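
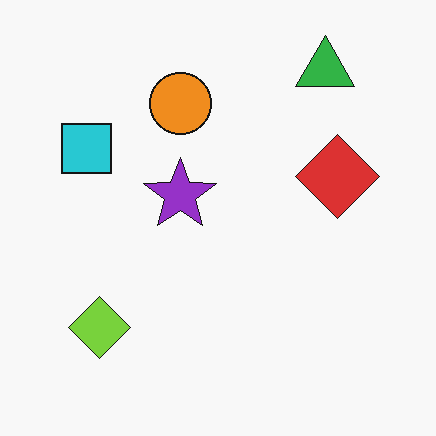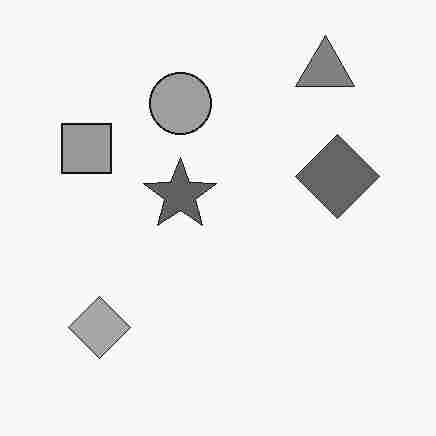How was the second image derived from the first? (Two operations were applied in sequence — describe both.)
The image was converted to grayscale, then degraded with heavy JPEG compression.

All color is removed — every shape is now a shade of grey. Blocky 8×8 compression artifacts appear around shape edges and the flat background shows ringing — characteristic JPEG degradation.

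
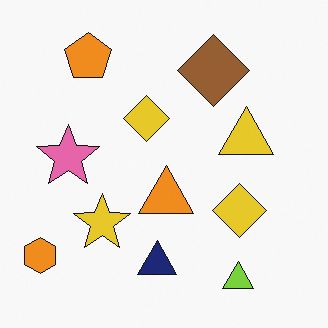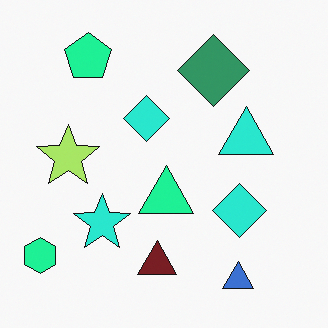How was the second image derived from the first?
The image was hue-shifted noticeably.

Every shape's color has rotated by the same amount around the hue wheel — a uniform hue shift.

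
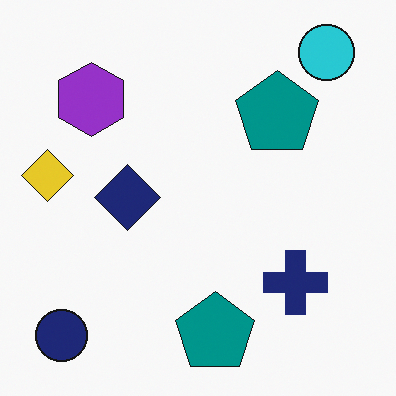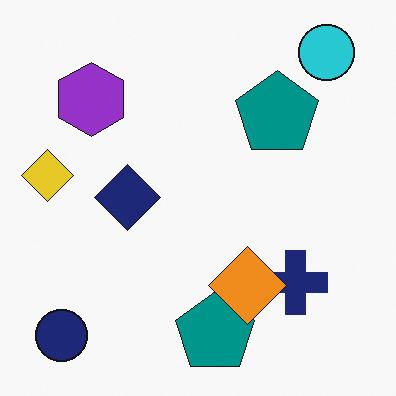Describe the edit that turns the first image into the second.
The second image is the first overlaid with an additional orange diamond.

An orange diamond appears in the second image that is absent from the first.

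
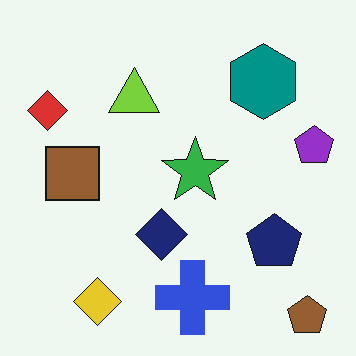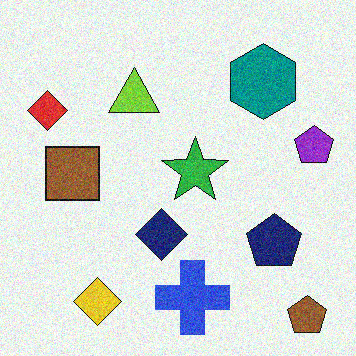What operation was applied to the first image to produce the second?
Degraded with moderate additive noise.

Random speckle covers the whole image, including the flat background.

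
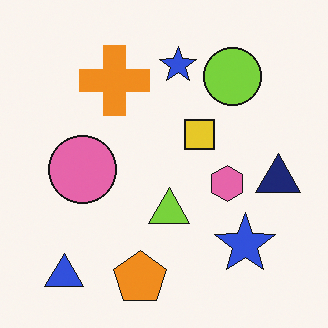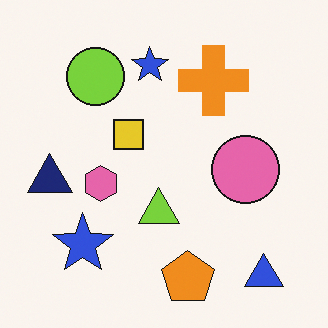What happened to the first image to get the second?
Flipped horizontally (left ↔ right).

The navy triangle is in the right of the first image and the left of the second — shapes on opposite sides of the vertical midline have swapped in a mirror flip.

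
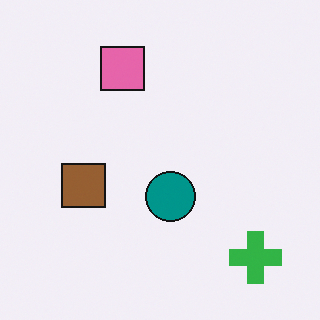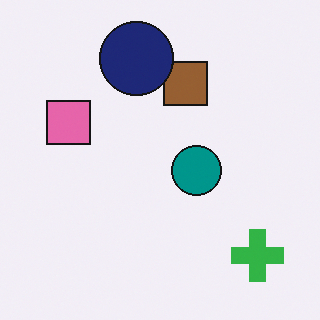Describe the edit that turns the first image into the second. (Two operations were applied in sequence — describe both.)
It was transposed (reflected across the top-left ↔ bottom-right diagonal), then overlaid with an additional navy circle.

Shapes have swapped their row and column positions — what was in the top-right is now in the bottom-left — a diagonal reflection. A navy circle appears in the second image that is absent from the first.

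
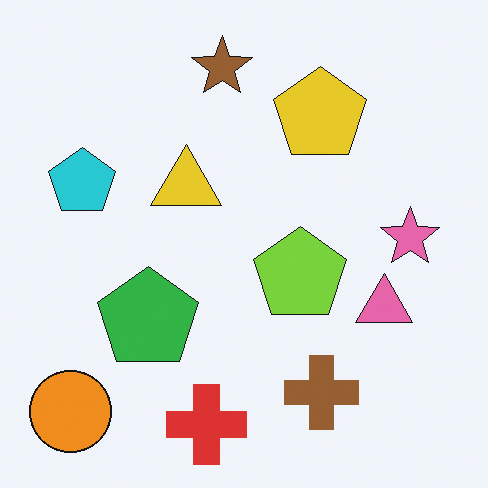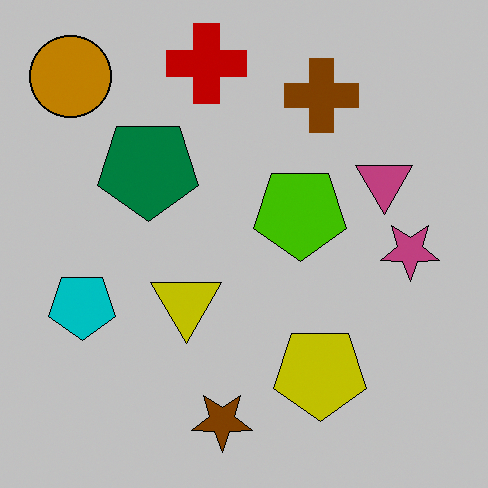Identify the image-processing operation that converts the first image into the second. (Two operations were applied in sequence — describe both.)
Flipped vertically (top ↔ bottom), then aggressively posterized.

The red cross is in the bottom of the first image and the top of the second — shapes on opposite sides of the horizontal midline have swapped in a mirror flip. Each flat color has snapped to a coarser quantized level — most visibly, the near-white background has dropped to a flat grey.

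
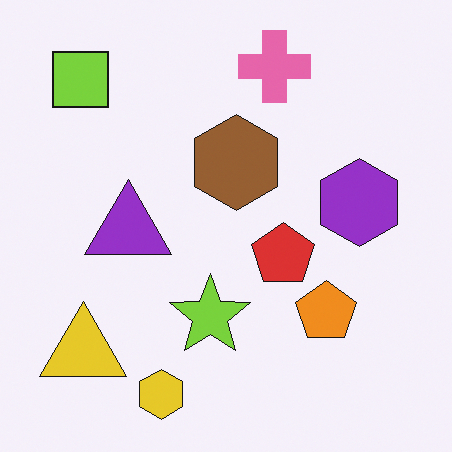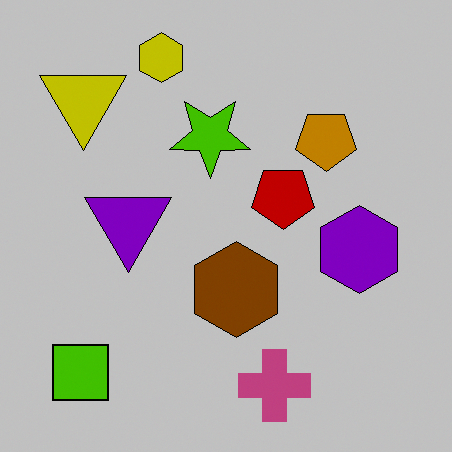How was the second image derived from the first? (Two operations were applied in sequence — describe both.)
It was flipped vertically (top ↔ bottom), then heavily posterized to just a handful of flat colors.

The yellow hexagon is in the bottom of the first image and the top of the second — shapes on opposite sides of the horizontal midline have swapped in a mirror flip. Each flat color has snapped to a coarser quantized level — most visibly, the near-white background has dropped to a flat grey.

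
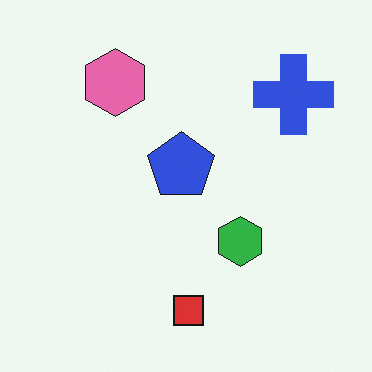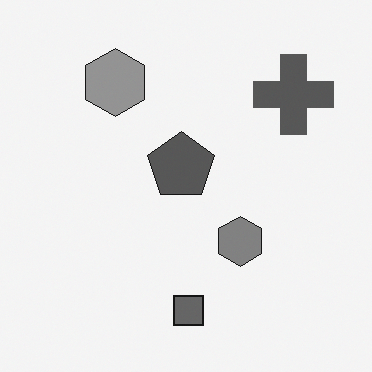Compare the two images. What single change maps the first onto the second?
The second image is the first converted to grayscale.

All color is removed — every shape is now a shade of grey.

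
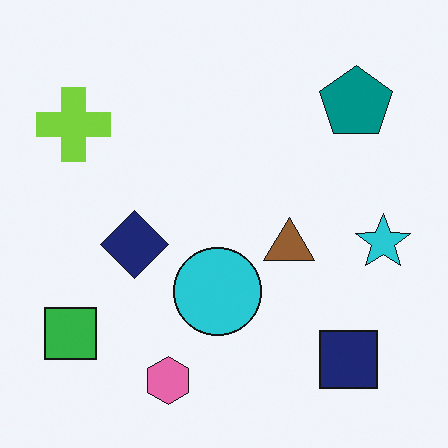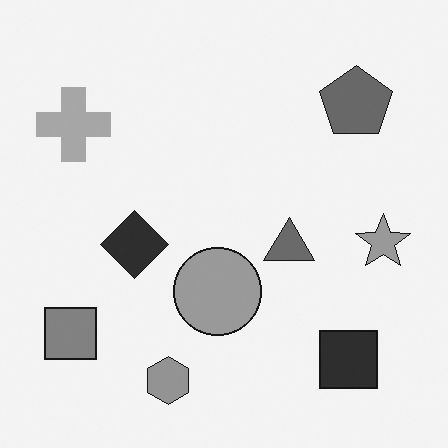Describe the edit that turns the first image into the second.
It was converted to grayscale.

All color is removed — every shape is now a shade of grey.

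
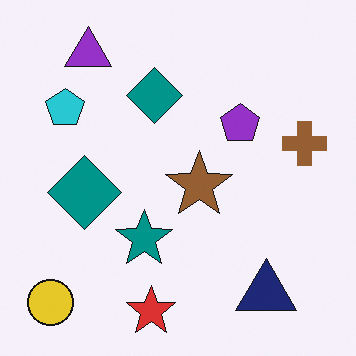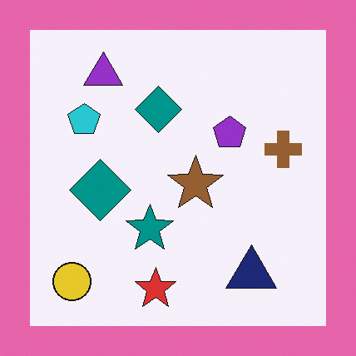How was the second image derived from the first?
The image was framed with a pink border.

A solid pink frame runs around the edge of the second image, with the content slightly shrunk inside it.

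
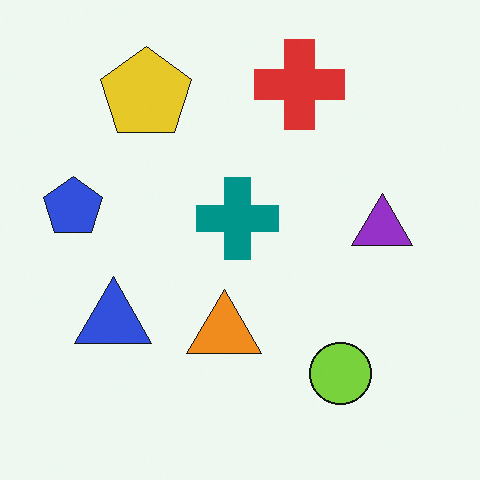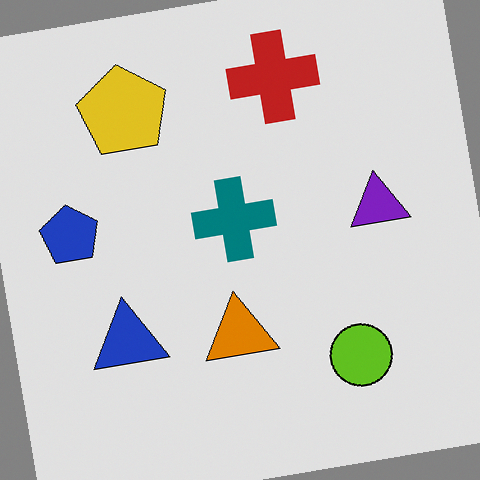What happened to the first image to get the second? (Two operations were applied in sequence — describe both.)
The image was moderately posterized, then rotated counter-clockwise by a few degrees.

Each flat color has snapped to a coarser quantized level — most visibly, the near-white background has dropped to a flat grey. Every shape is tilted by the same angle and the image corners show triangular fill wedges — a whole-image rotation by a non-right angle.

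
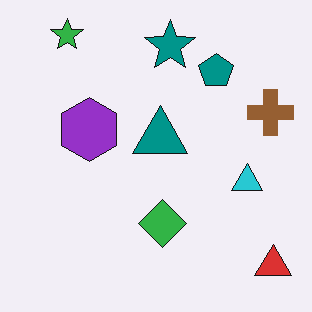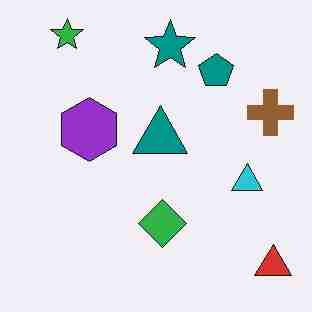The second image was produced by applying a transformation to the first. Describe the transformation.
The transformation is: degraded with heavy JPEG compression.

Blocky 8×8 compression artifacts appear around shape edges and the flat background shows ringing — characteristic JPEG degradation.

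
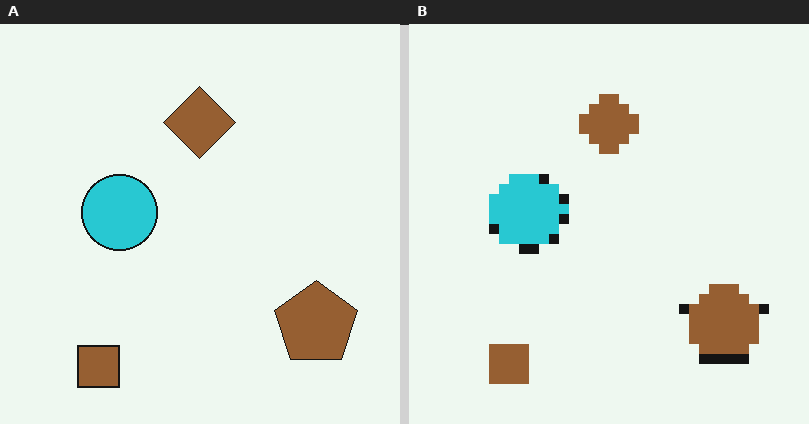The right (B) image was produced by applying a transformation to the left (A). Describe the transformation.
The right (B) image is the left (A) heavily pixelated into large blocks.

Shapes are reduced to large square blocks; fine edges and outlines are lost — a downscale-then-upscale (mosaic) effect.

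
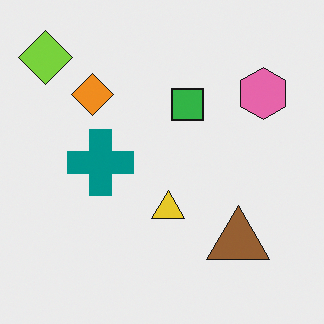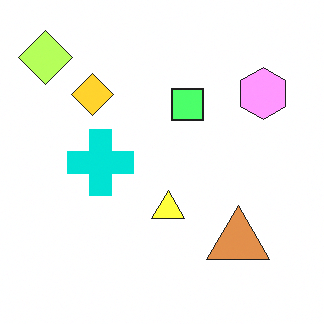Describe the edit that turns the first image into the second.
The image was brightened a lot.

Every pixel — background and shapes alike — is uniformly brightened.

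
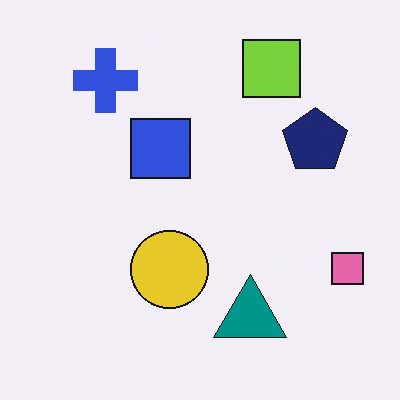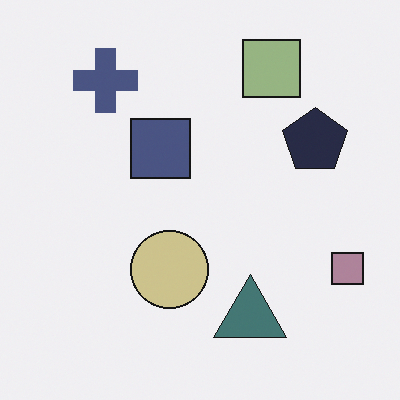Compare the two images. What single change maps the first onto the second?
It was heavily desaturated.

All colors are more muted and greyish — a global saturation change.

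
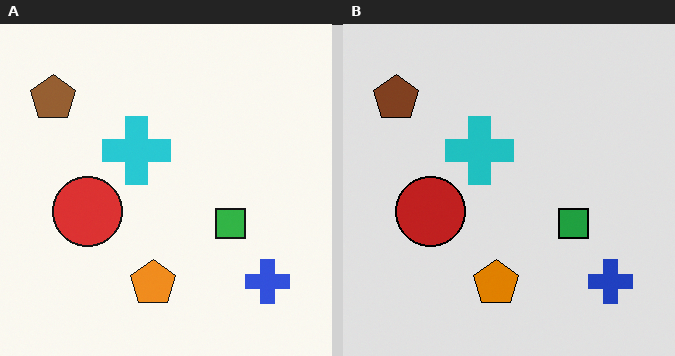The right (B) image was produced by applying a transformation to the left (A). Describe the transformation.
The image was posterized to a reduced palette.

Each flat color has snapped to a coarser quantized level — most visibly, the near-white background has dropped to a flat grey.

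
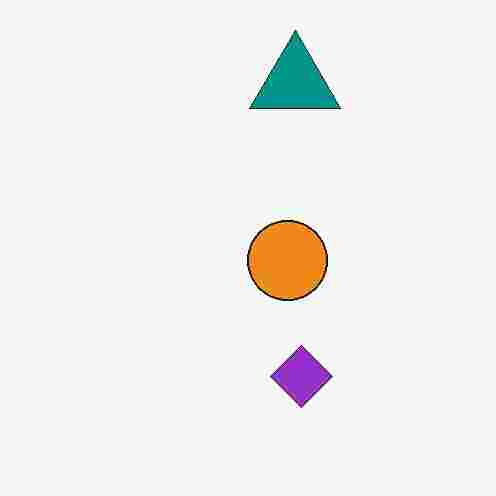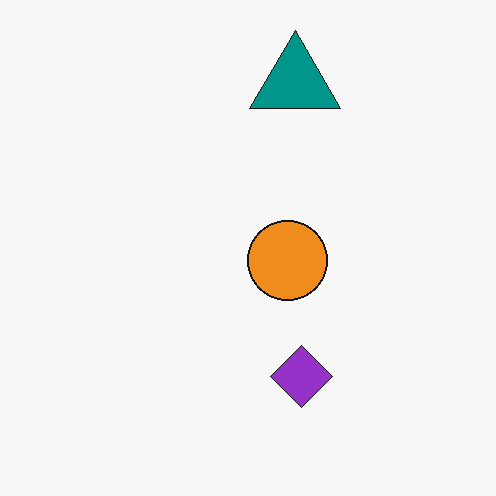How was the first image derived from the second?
The transformation is: heavily JPEG-compressed with obvious blocking artifacts.

Blocky 8×8 compression artifacts appear around shape edges and the flat background shows ringing — characteristic JPEG degradation.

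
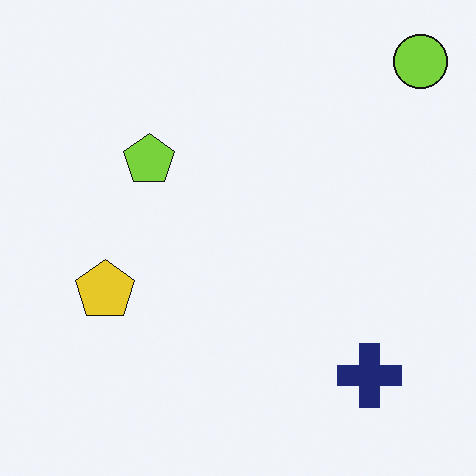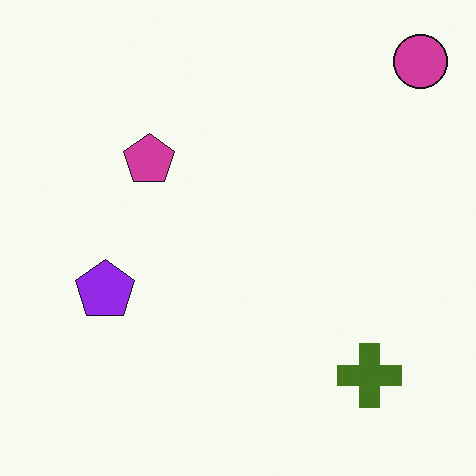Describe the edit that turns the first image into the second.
It was hue-shifted by a large amount.

Every shape's color has rotated by the same amount around the hue wheel — a uniform hue shift.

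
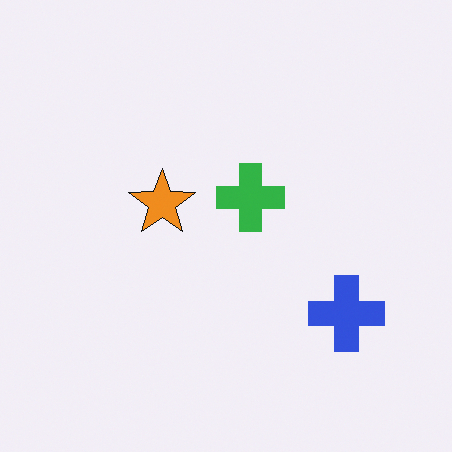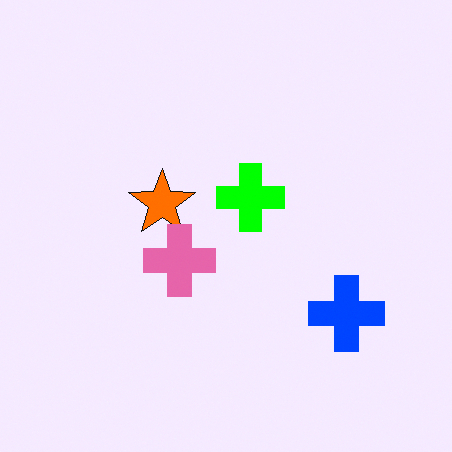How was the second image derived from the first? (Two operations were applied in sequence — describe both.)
The second image is the first made much more vivid (saturation change), then overlaid with an additional pink cross.

All colors are more vivid — a global saturation change. A pink cross appears in the second image that is absent from the first.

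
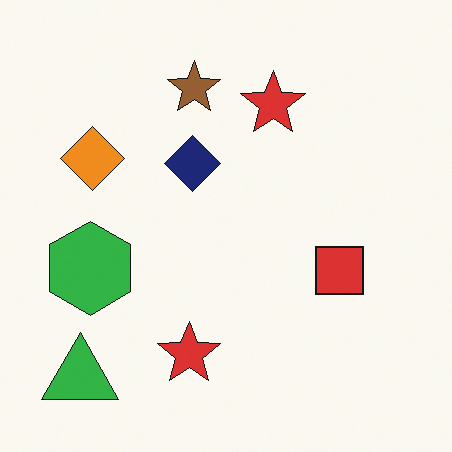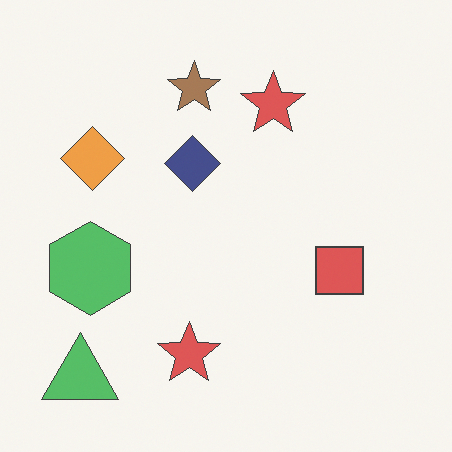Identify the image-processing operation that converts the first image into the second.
The image was given slightly reduced contrast.

Tones are pushed toward mid-grey across the whole image — a global contrast change.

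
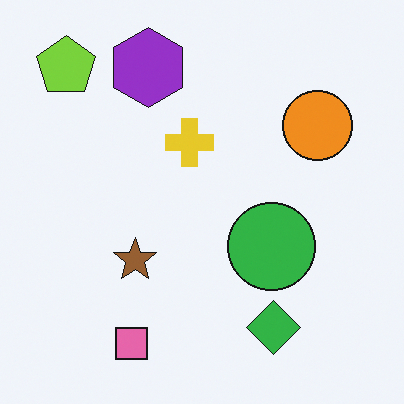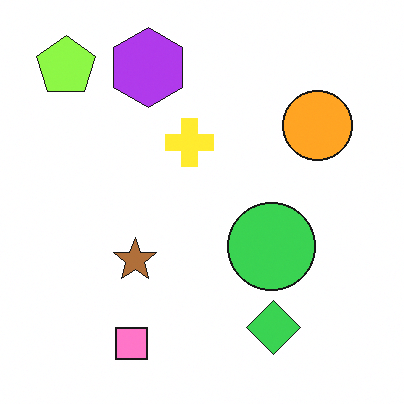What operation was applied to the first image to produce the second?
The transformation is: brightened a little.

Every pixel — background and shapes alike — is uniformly brightened.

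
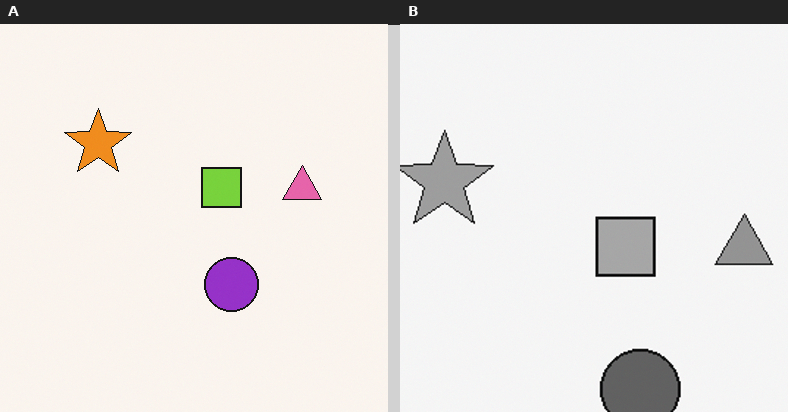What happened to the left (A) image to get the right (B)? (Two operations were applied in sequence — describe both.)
The right (B) image is the left (A) converted to grayscale, then cropped to a modestly smaller region and rescaled.

All color is removed — every shape is now a shade of grey. The visible shapes are larger and the field of view is narrower; shapes near the original edges may be partly or wholly outside the frame — a crop-and-rescale.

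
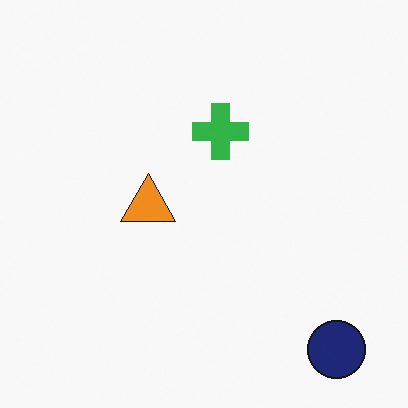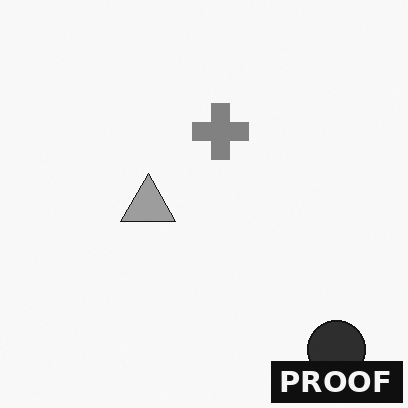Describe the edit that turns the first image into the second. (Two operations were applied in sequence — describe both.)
The image was converted to grayscale, then watermarked with the text "PROOF" in the lower-right corner.

All color is removed — every shape is now a shade of grey. A dark label reading "PROOF" appears in the lower-right corner.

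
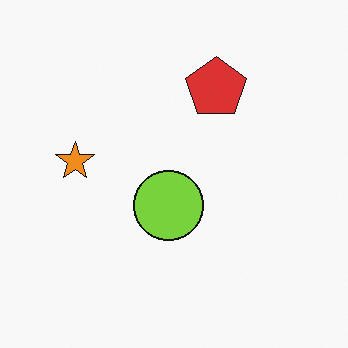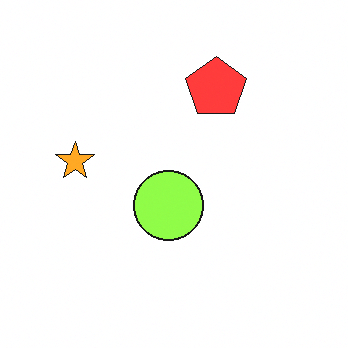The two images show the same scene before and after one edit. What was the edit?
The image was slightly brightened.

Every pixel — background and shapes alike — is uniformly brightened.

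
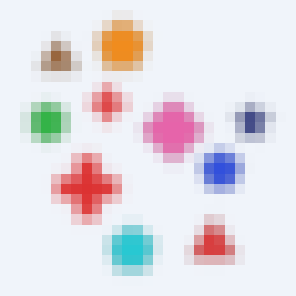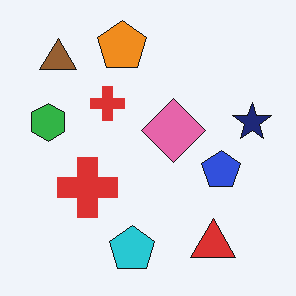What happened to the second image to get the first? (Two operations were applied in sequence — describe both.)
This is the original image strongly gaussian-blurred, then heavily pixelated into large blocks.

Shape edges and outlines are uniformly softened across the whole image. Shapes are reduced to large square blocks; fine edges and outlines are lost — a downscale-then-upscale (mosaic) effect.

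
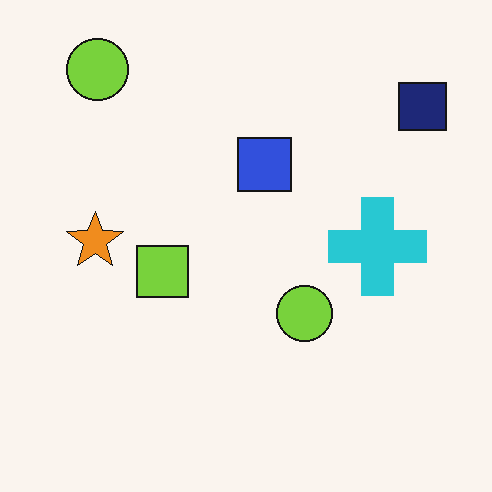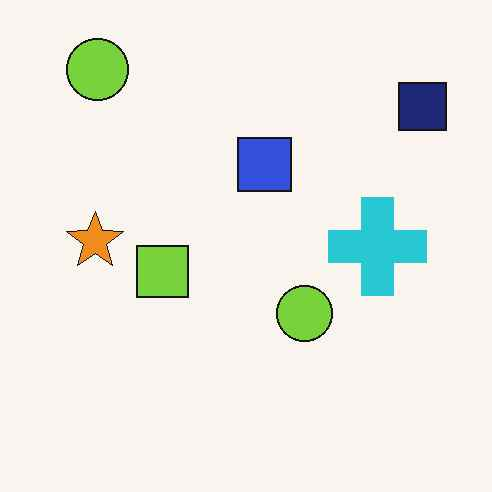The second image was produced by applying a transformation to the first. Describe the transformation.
It was given moderate JPEG compression.

Blocky 8×8 compression artifacts appear around shape edges and the flat background shows ringing — characteristic JPEG degradation.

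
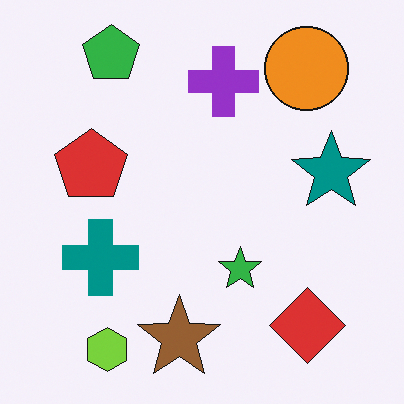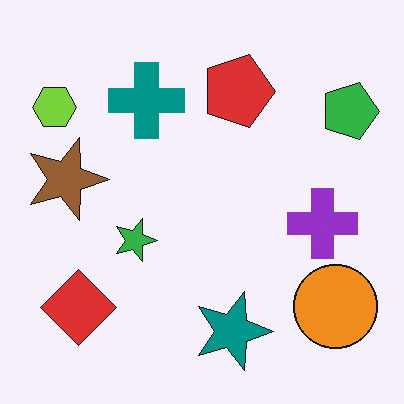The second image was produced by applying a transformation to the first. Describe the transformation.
Rotated 90° clockwise.

The lime hexagon sits in the bottom-left of the first image and the top-left of the second — consistent with a whole-image 90° clockwise rotation.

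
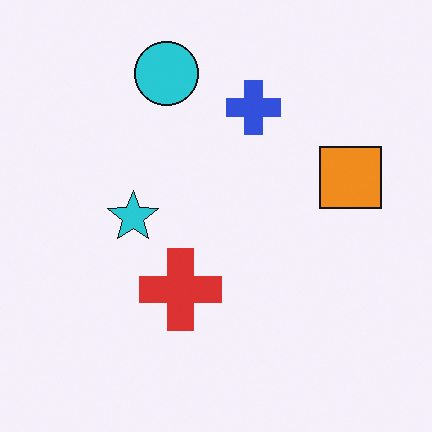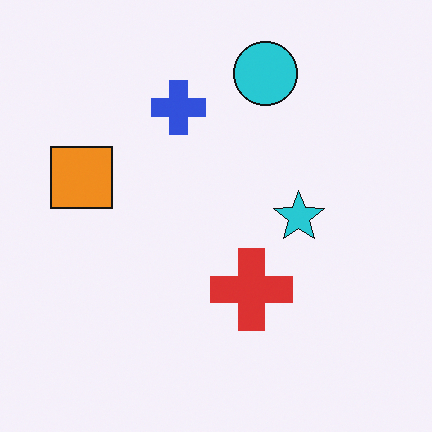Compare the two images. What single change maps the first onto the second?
It was flipped horizontally (left ↔ right).

The orange square is in the right of the first image and the left of the second — shapes on opposite sides of the vertical midline have swapped in a mirror flip.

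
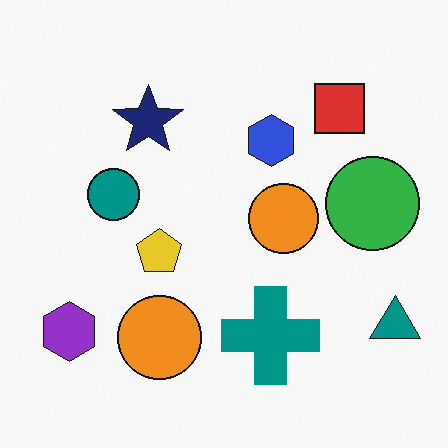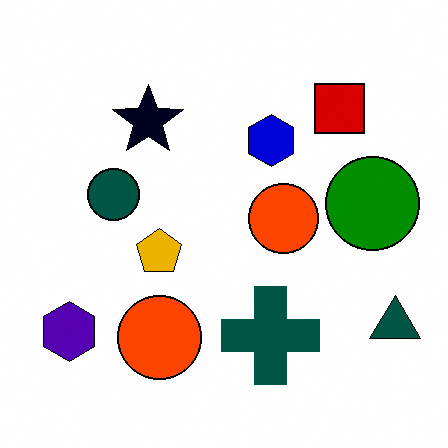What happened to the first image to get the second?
This is the original image given much higher contrast.

Tones are pushed away from mid-grey across the whole image — a global contrast change.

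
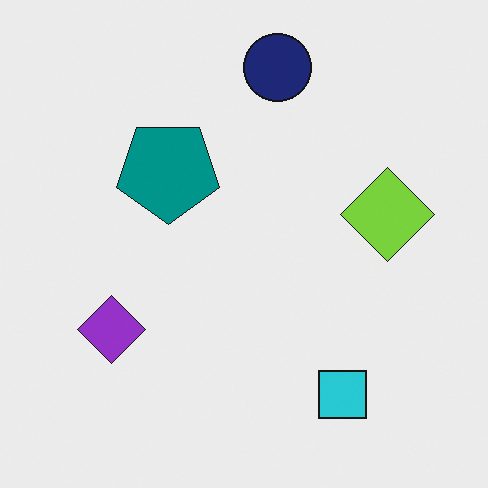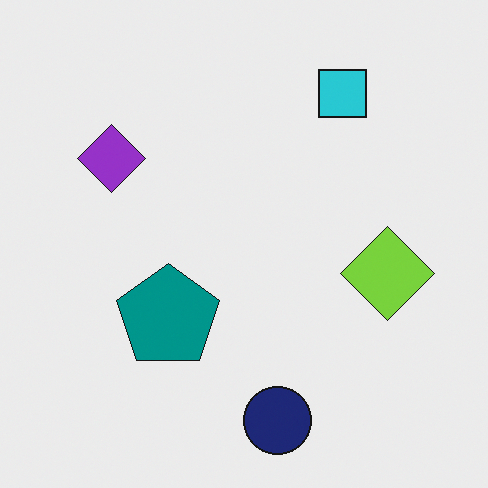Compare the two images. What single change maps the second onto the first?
Flipped vertically (top ↔ bottom).

The navy circle is in the bottom of the second image and the top of the first — shapes on opposite sides of the horizontal midline have swapped in a mirror flip.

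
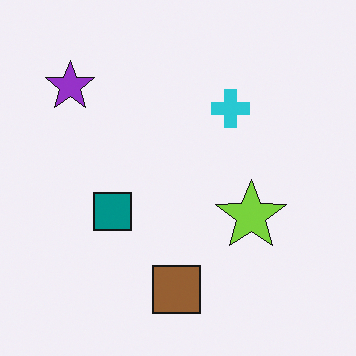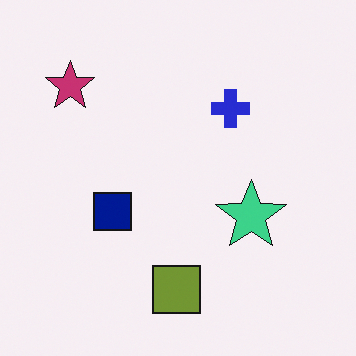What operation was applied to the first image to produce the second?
Hue-shifted by a small amount.

Every shape's color has rotated by the same amount around the hue wheel — a uniform hue shift.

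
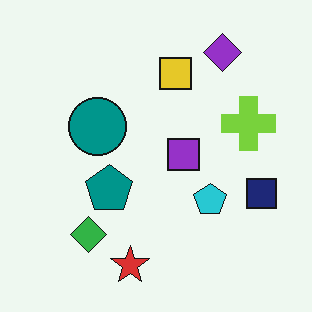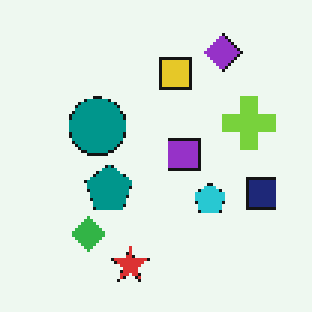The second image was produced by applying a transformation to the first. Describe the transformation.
The second image is the first lightly pixelated (a mild mosaic effect).

Shapes are reduced to large square blocks; fine edges and outlines are lost — a downscale-then-upscale (mosaic) effect.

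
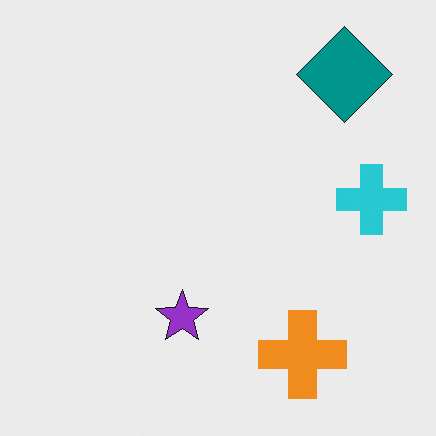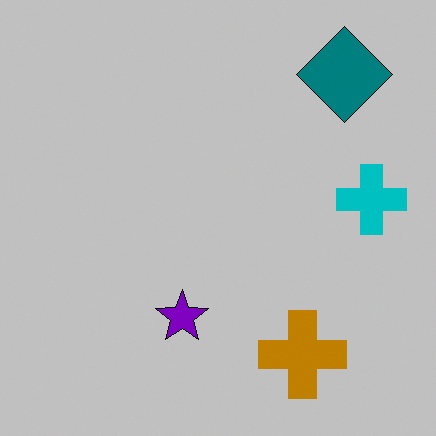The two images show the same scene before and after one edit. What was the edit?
It was aggressively posterized.

Each flat color has snapped to a coarser quantized level — most visibly, the near-white background has dropped to a flat grey.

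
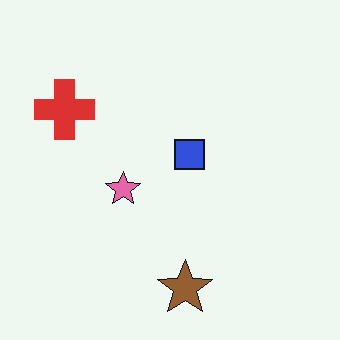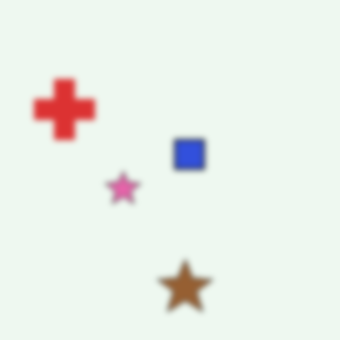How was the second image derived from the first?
The second image is the first moderately blurred.

Shape edges and outlines are uniformly softened across the whole image.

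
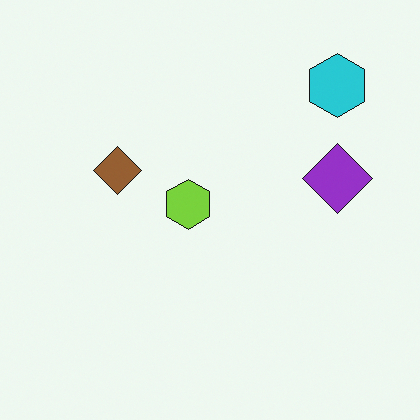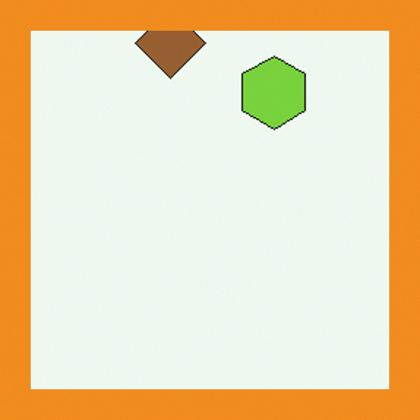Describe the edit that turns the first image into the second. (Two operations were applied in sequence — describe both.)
Cropped tightly and scaled back up, then framed with a orange border.

The visible shapes are larger and the field of view is narrower; shapes near the original edges may be partly or wholly outside the frame — a crop-and-rescale. A solid orange frame runs around the edge of the second image, with the content slightly shrunk inside it.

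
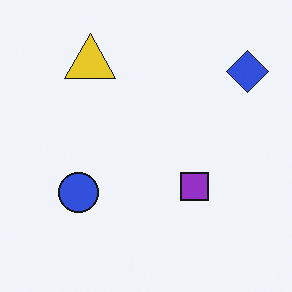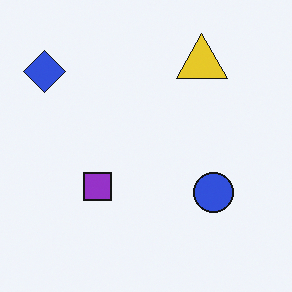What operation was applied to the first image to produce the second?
The image was flipped horizontally (left ↔ right).

The blue diamond is in the top-right of the first image and the top-left of the second — shapes on opposite sides of the vertical midline have swapped in a mirror flip.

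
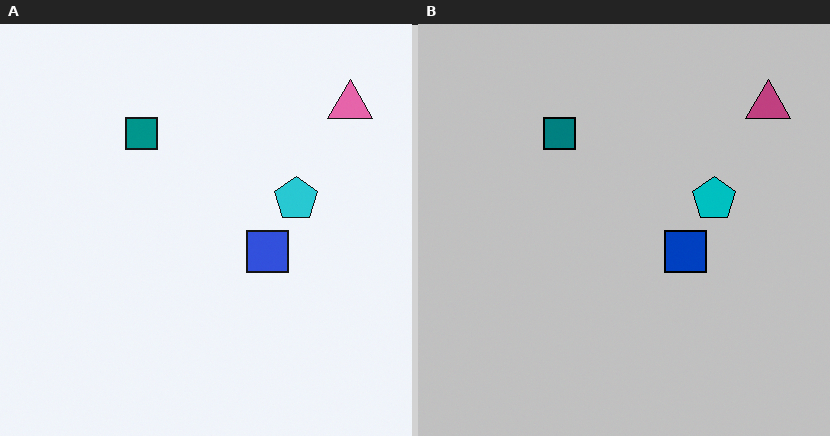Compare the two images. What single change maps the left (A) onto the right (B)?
It was heavily posterized to just a handful of flat colors.

Each flat color has snapped to a coarser quantized level — most visibly, the near-white background has dropped to a flat grey.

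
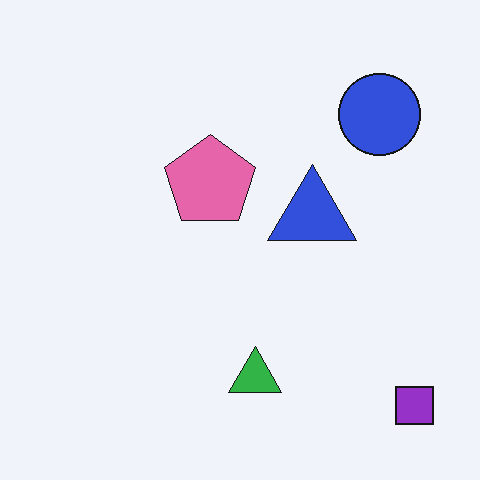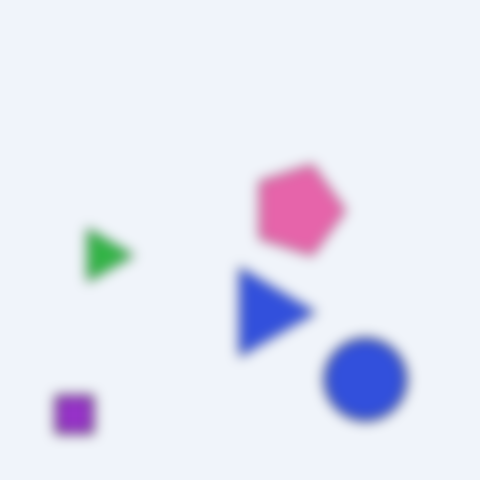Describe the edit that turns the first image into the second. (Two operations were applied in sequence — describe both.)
Heavily blurred, then rotated 90° clockwise.

Shape edges and outlines are uniformly softened across the whole image. The purple square sits in the bottom-right of the first image and the bottom-left of the second — consistent with a whole-image 90° clockwise rotation.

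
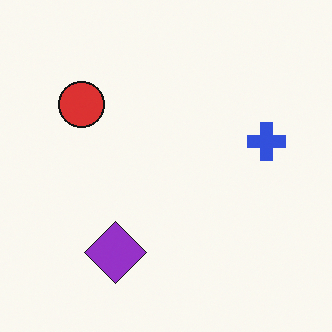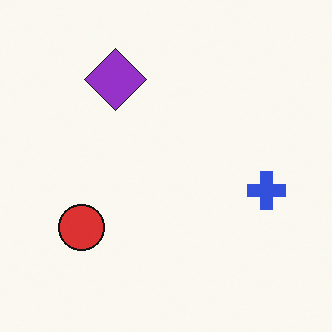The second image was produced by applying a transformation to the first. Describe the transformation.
This is the original image flipped vertically (top ↔ bottom).

The purple diamond is in the bottom of the first image and the top of the second — shapes on opposite sides of the horizontal midline have swapped in a mirror flip.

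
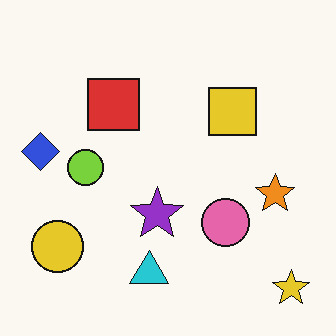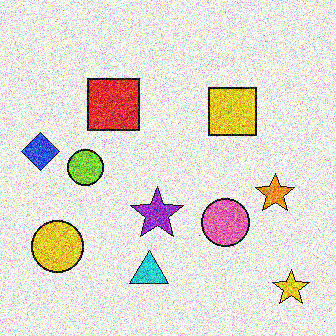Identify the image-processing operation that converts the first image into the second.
The image was degraded with strong gaussian noise.

Random speckle covers the whole image, including the flat background.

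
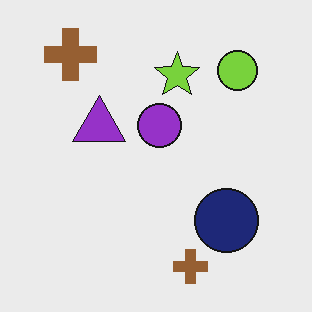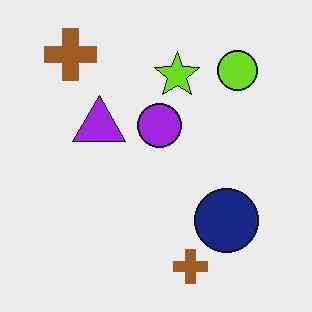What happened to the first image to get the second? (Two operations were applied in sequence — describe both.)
The transformation is: given moderate JPEG compression, then slightly oversaturated.

Blocky 8×8 compression artifacts appear around shape edges and the flat background shows ringing — characteristic JPEG degradation. All colors are more vivid — a global saturation change.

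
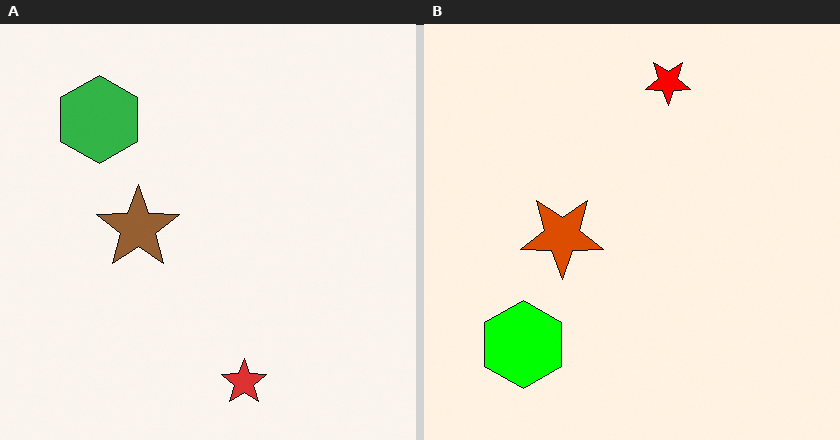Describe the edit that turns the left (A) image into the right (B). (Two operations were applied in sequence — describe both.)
It was flipped vertically (top ↔ bottom), then made much more vivid (saturation change).

The red star is in the bottom of the left (A) image and the top of the right (B) — shapes on opposite sides of the horizontal midline have swapped in a mirror flip. All colors are more vivid — a global saturation change.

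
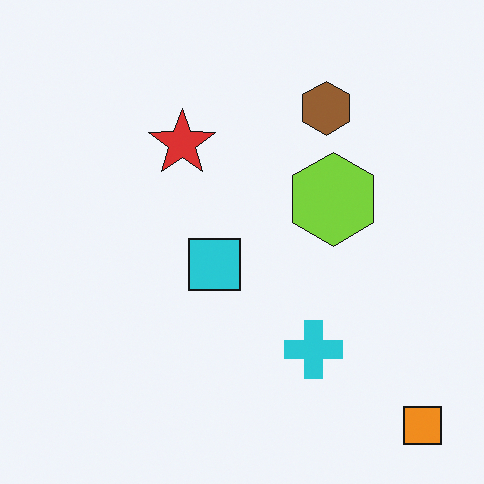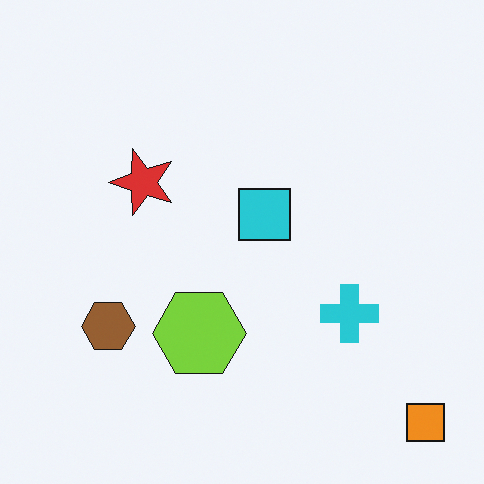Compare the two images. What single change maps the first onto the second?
It was transposed (reflected across the top-left ↔ bottom-right diagonal).

Shapes have swapped their row and column positions — what was in the top-right is now in the bottom-left — a diagonal reflection.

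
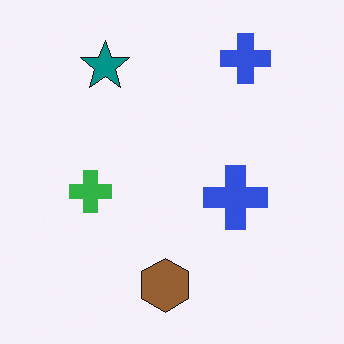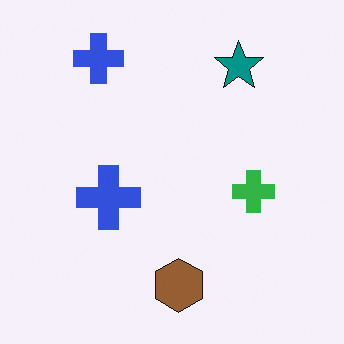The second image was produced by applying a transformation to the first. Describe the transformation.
Flipped horizontally (left ↔ right).

The green cross is in the left of the first image and the right of the second — shapes on opposite sides of the vertical midline have swapped in a mirror flip.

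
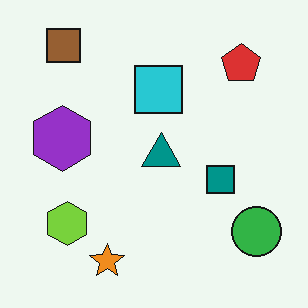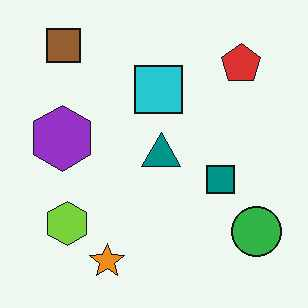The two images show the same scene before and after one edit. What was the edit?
The second image is the first given moderate JPEG compression.

Blocky 8×8 compression artifacts appear around shape edges and the flat background shows ringing — characteristic JPEG degradation.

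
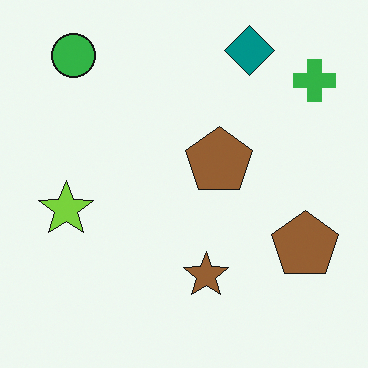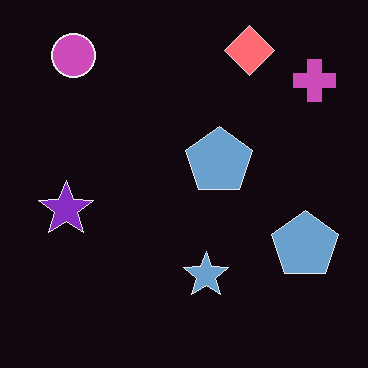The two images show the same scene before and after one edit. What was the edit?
It was color-inverted (negative).

The light background has become dark and every shape's color is its complement — a photographic negative.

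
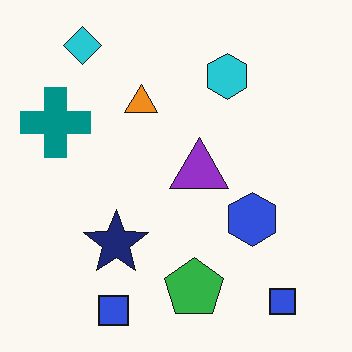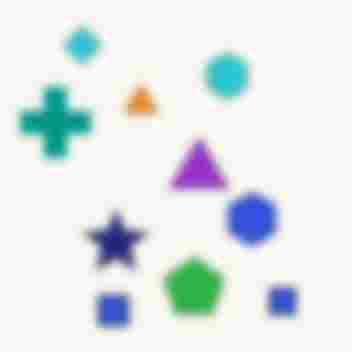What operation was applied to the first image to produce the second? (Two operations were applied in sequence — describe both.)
This is the original image noticeably gaussian-blurred, then degraded with heavy JPEG compression.

Shape edges and outlines are uniformly softened across the whole image. Blocky 8×8 compression artifacts appear around shape edges and the flat background shows ringing — characteristic JPEG degradation.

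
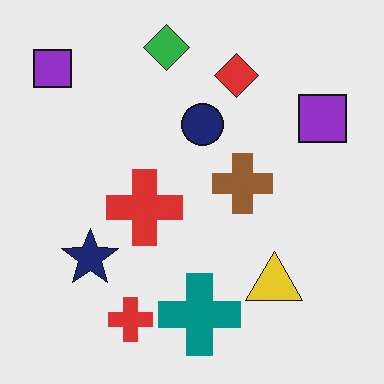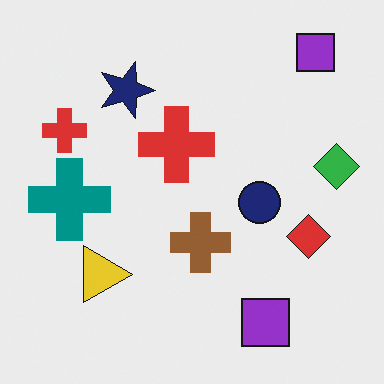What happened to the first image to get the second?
Rotated 90° clockwise.

The green diamond sits in the top of the first image and the right of the second — consistent with a whole-image 90° clockwise rotation.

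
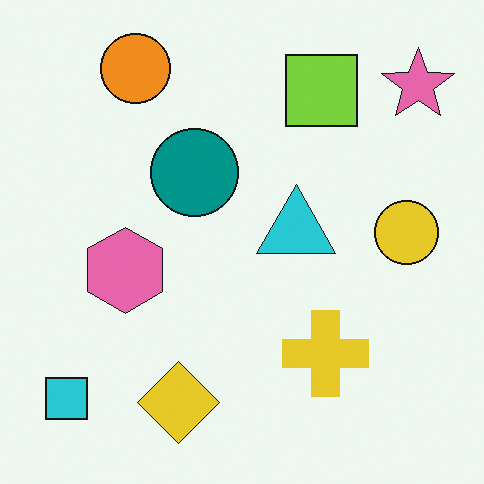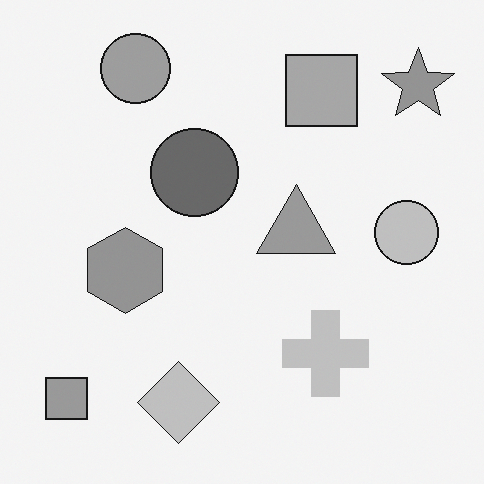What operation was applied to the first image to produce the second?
The image was converted to grayscale.

All color is removed — every shape is now a shade of grey.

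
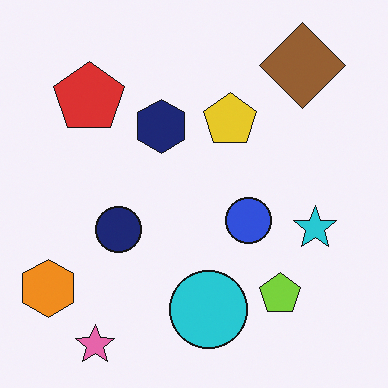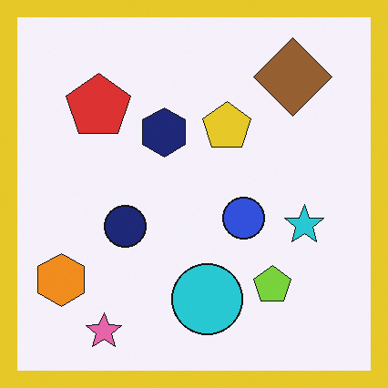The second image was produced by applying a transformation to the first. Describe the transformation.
It was framed with a yellow border.

A solid yellow frame runs around the edge of the second image, with the content slightly shrunk inside it.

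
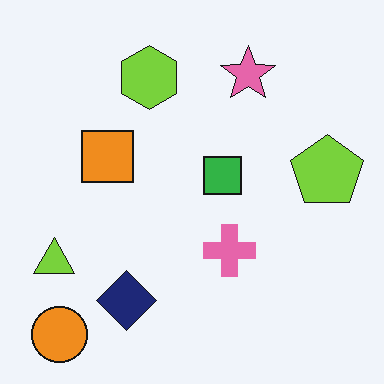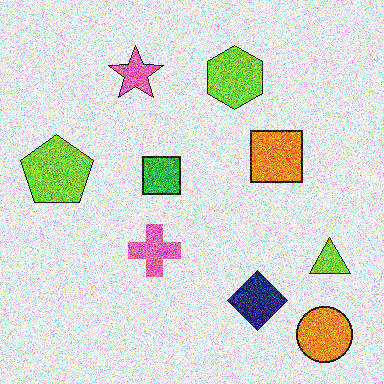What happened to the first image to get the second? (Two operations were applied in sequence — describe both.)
The second image is the first degraded with a thick layer of grain, then flipped horizontally (left ↔ right).

Random speckle covers the whole image, including the flat background. The lime triangle is in the bottom-left of the first image and the bottom-right of the second — shapes on opposite sides of the vertical midline have swapped in a mirror flip.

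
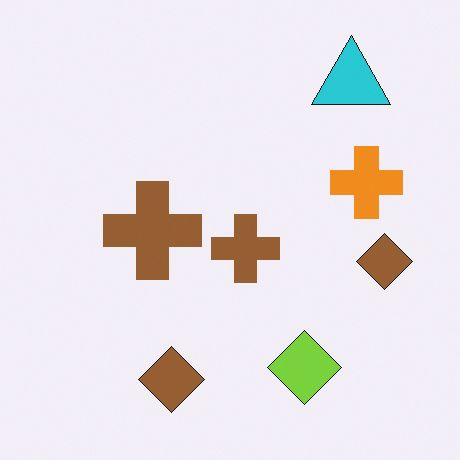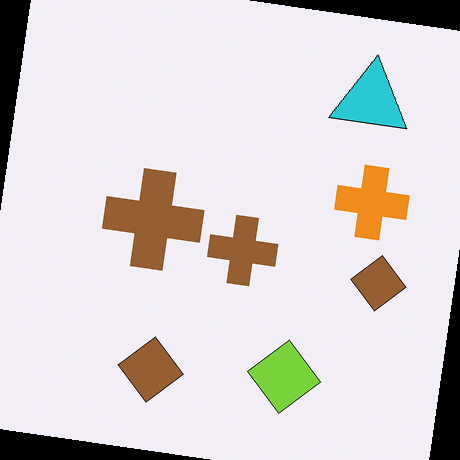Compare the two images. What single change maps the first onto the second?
It was rotated clockwise by a small amount.

Every shape is tilted by the same angle and the image corners show triangular fill wedges — a whole-image rotation by a non-right angle.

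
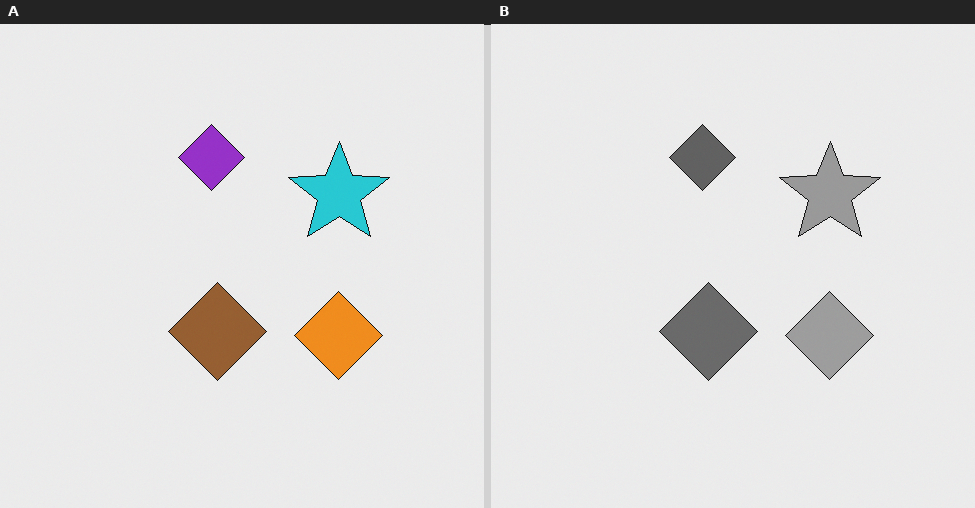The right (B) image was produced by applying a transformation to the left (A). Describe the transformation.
This is the original image converted to grayscale.

All color is removed — every shape is now a shade of grey.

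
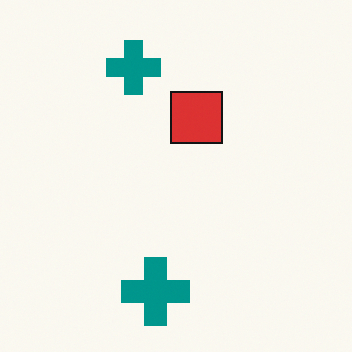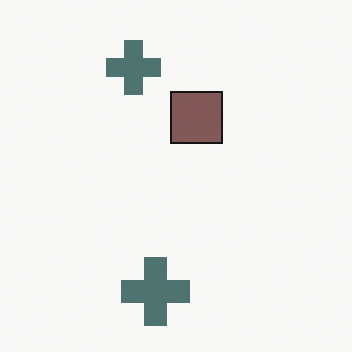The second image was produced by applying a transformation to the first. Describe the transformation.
The second image is the first heavily desaturated.

All colors are more muted and greyish — a global saturation change.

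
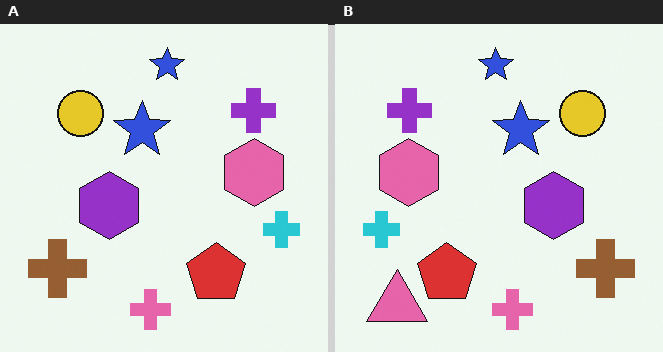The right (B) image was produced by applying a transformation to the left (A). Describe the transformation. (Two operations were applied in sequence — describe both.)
It was flipped horizontally (left ↔ right), then overlaid with an additional pink triangle.

The cyan cross is in the right of the left (A) image and the left of the right (B) — shapes on opposite sides of the vertical midline have swapped in a mirror flip. A pink triangle appears in the right (B) image that is absent from the left (A).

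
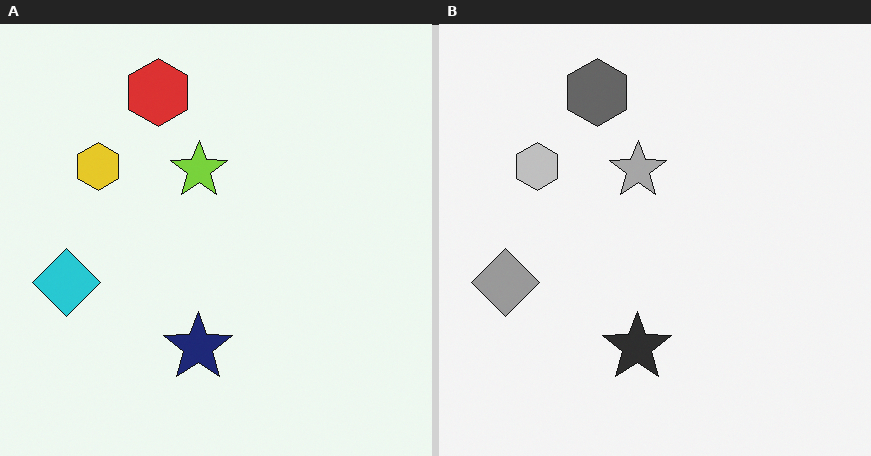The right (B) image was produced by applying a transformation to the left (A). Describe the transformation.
The image was converted to grayscale.

All color is removed — every shape is now a shade of grey.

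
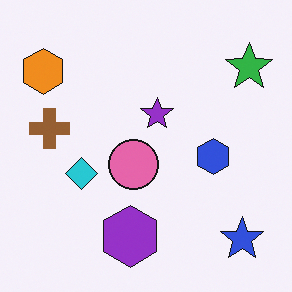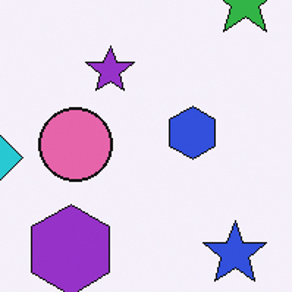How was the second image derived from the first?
The second image is the first cropped to a modestly smaller region and rescaled.

The visible shapes are larger and the field of view is narrower; shapes near the original edges may be partly or wholly outside the frame — a crop-and-rescale.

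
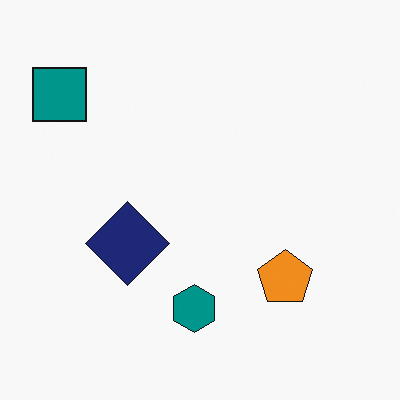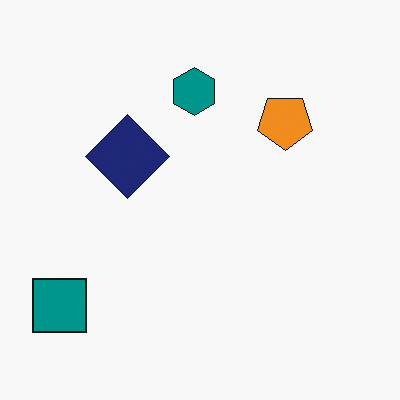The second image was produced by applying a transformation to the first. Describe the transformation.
The second image is the first flipped vertically (top ↔ bottom).

The teal hexagon is in the bottom of the first image and the top of the second — shapes on opposite sides of the horizontal midline have swapped in a mirror flip.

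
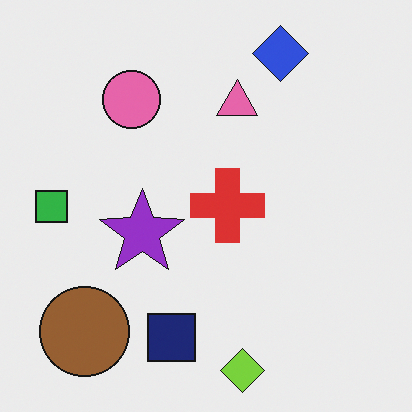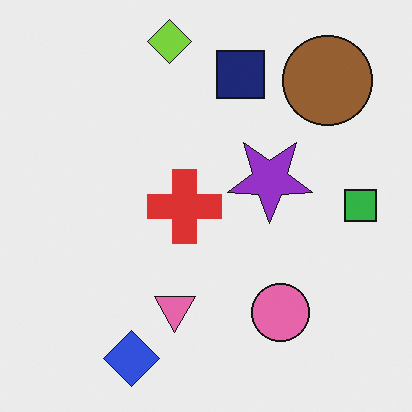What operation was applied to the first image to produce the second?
It was rotated 180°.

The brown circle sits in the bottom-left of the first image and the top-right of the second — consistent with a whole-image 180° rotation.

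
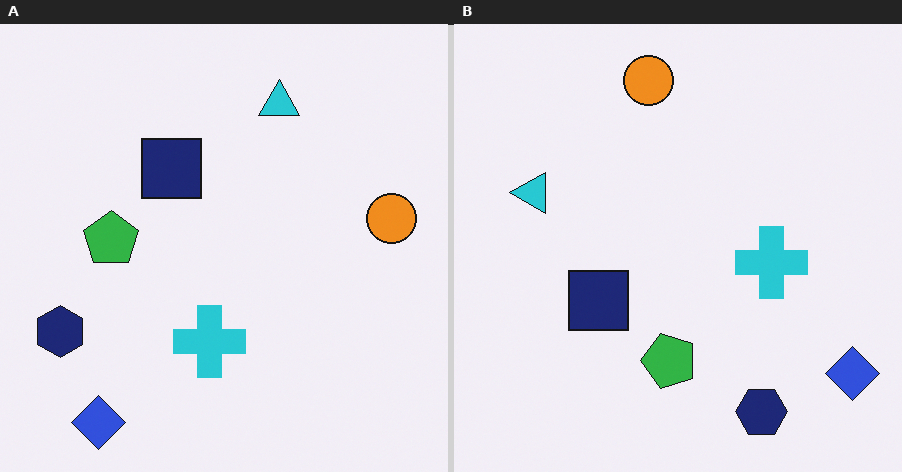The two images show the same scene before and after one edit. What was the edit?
This is the original image rotated 90° counter-clockwise.

The blue diamond sits in the bottom-left of the left (A) image and the bottom-right of the right (B) — consistent with a whole-image 90° counter-clockwise rotation.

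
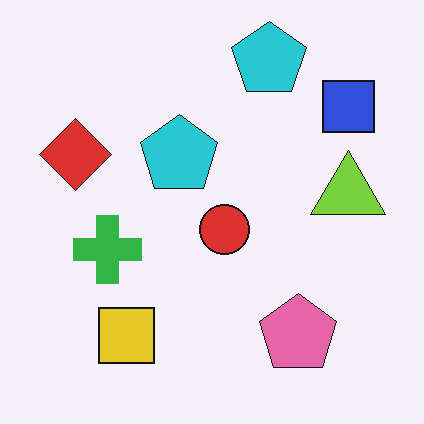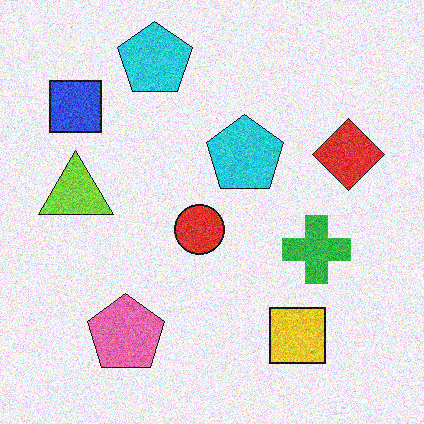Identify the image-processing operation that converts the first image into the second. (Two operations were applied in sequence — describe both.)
It was degraded with moderate additive noise, then flipped horizontally (left ↔ right).

Random speckle covers the whole image, including the flat background. The red diamond is in the left of the first image and the right of the second — shapes on opposite sides of the vertical midline have swapped in a mirror flip.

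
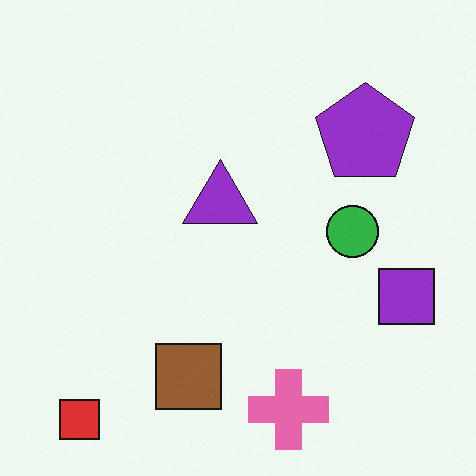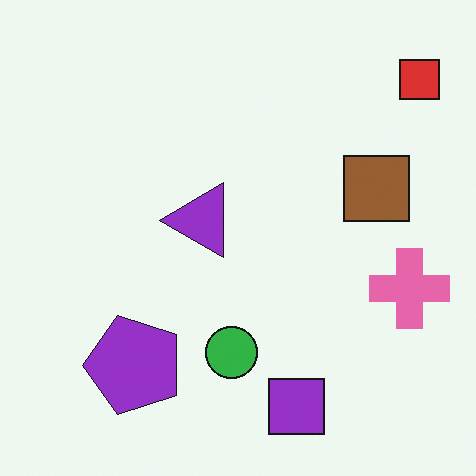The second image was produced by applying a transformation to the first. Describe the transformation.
Transposed (reflected across the top-left ↔ bottom-right diagonal).

Shapes have swapped their row and column positions — what was in the top-right is now in the bottom-left — a diagonal reflection.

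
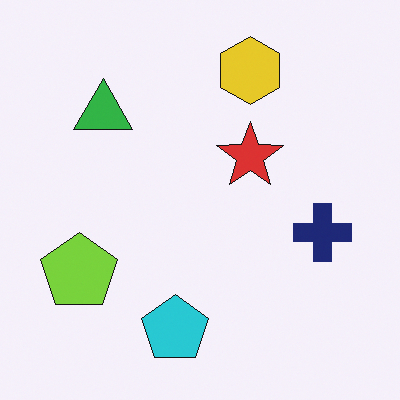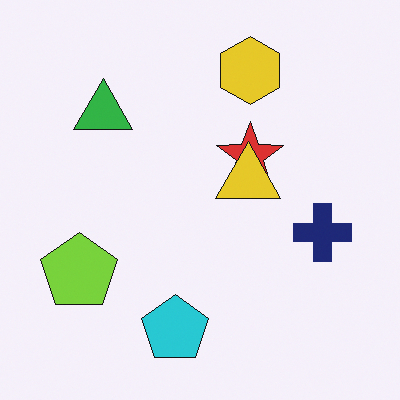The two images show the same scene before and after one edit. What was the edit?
The transformation is: overlaid with an additional yellow triangle.

A yellow triangle appears in the second image that is absent from the first.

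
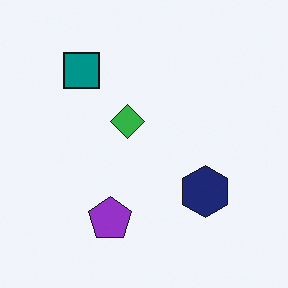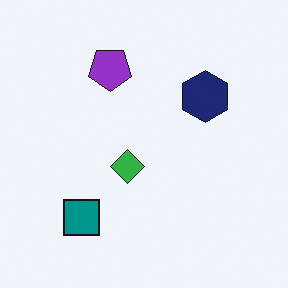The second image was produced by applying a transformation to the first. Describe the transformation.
This is the original image flipped vertically (top ↔ bottom).

The purple pentagon is in the bottom of the first image and the top of the second — shapes on opposite sides of the horizontal midline have swapped in a mirror flip.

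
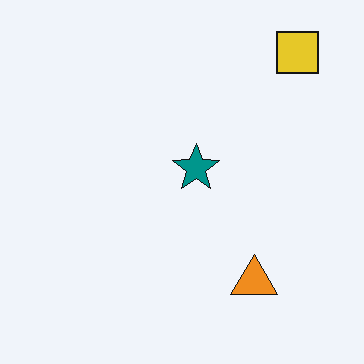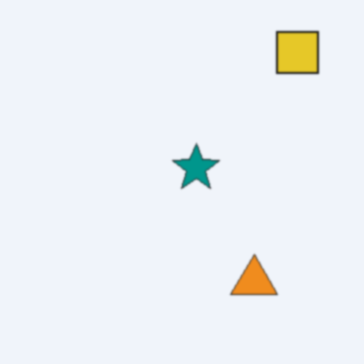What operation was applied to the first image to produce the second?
It was given a subtle gaussian blur.

Shape edges and outlines are uniformly softened across the whole image.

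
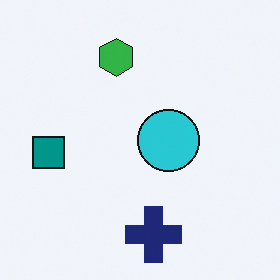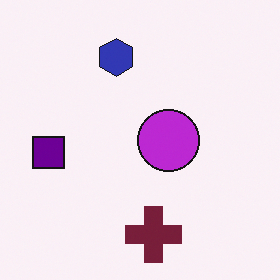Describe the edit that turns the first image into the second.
It was hue-shifted noticeably.

Every shape's color has rotated by the same amount around the hue wheel — a uniform hue shift.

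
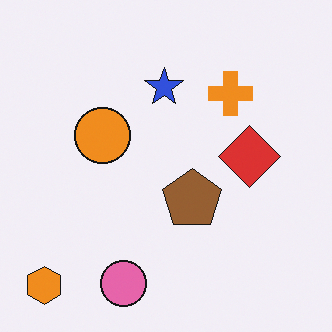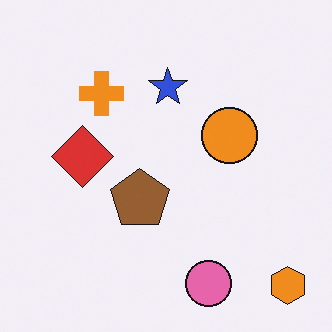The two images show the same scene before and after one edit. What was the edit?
It was flipped horizontally (left ↔ right).

The orange hexagon is in the bottom-left of the first image and the bottom-right of the second — shapes on opposite sides of the vertical midline have swapped in a mirror flip.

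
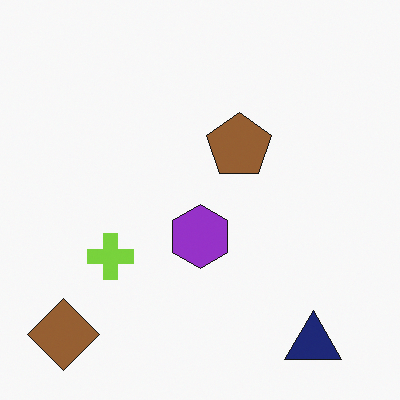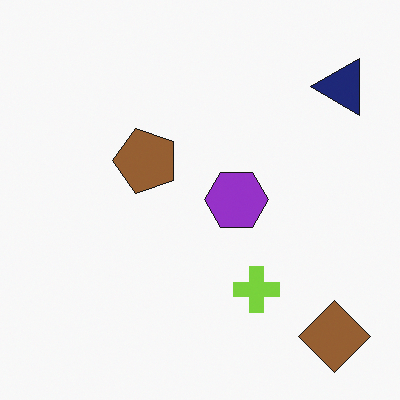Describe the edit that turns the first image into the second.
Rotated 90° counter-clockwise.

The brown diamond sits in the bottom-left of the first image and the bottom-right of the second — consistent with a whole-image 90° counter-clockwise rotation.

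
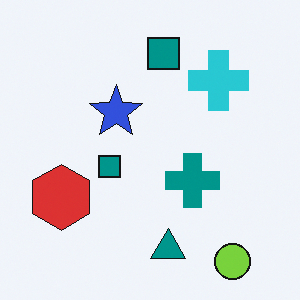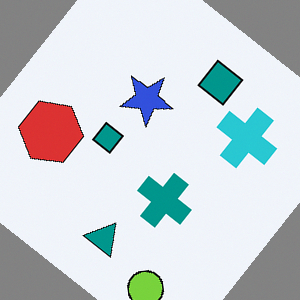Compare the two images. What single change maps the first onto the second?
This is the original image rotated clockwise by a large amount — several tens of degrees.

Every shape is tilted by the same angle and the image corners show triangular fill wedges — a whole-image rotation by a non-right angle.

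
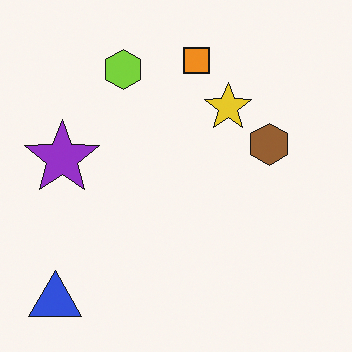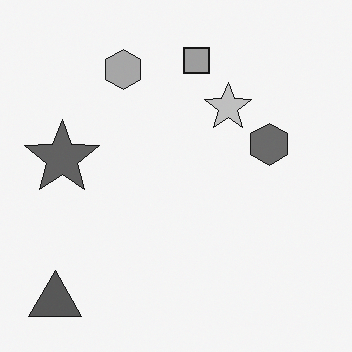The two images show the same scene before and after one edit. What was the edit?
The transformation is: converted to grayscale.

All color is removed — every shape is now a shade of grey.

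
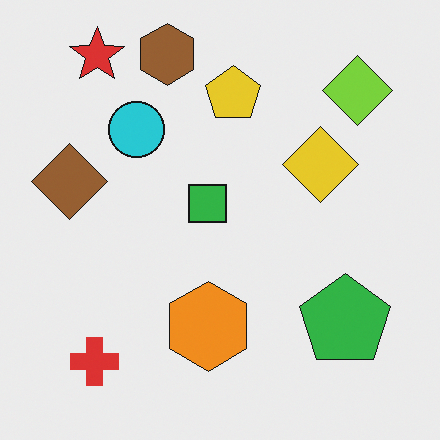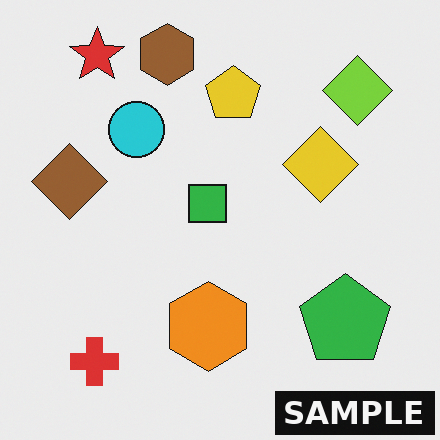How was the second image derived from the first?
It was watermarked with the text "SAMPLE" in the lower-right corner.

A dark label reading "SAMPLE" appears in the lower-right corner.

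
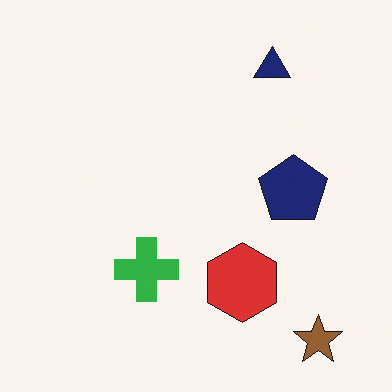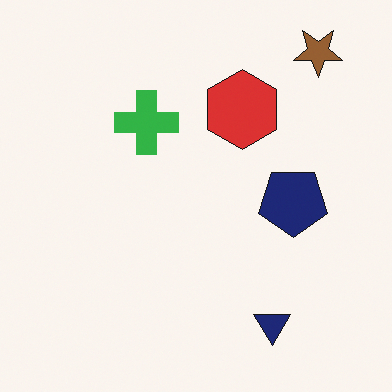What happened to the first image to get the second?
It was flipped vertically (top ↔ bottom).

The brown star is in the bottom-right of the first image and the top-right of the second — shapes on opposite sides of the horizontal midline have swapped in a mirror flip.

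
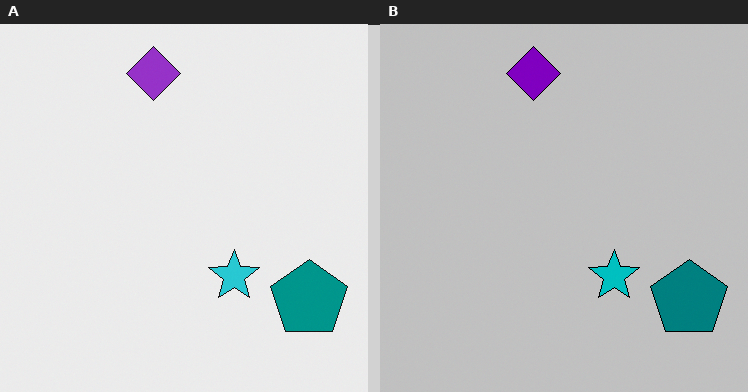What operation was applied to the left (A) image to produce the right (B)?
Heavily posterized to just a handful of flat colors.

Each flat color has snapped to a coarser quantized level — most visibly, the near-white background has dropped to a flat grey.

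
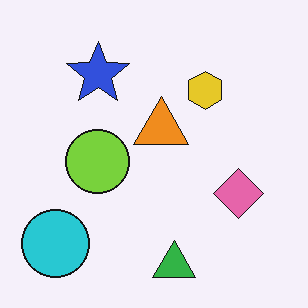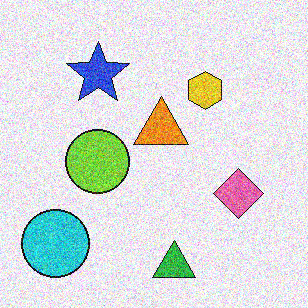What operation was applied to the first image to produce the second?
The transformation is: degraded with strong gaussian noise.

Random speckle covers the whole image, including the flat background.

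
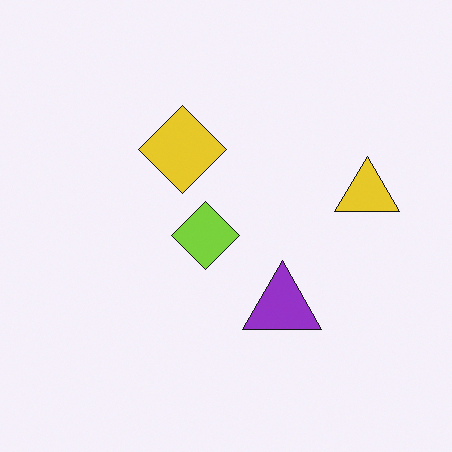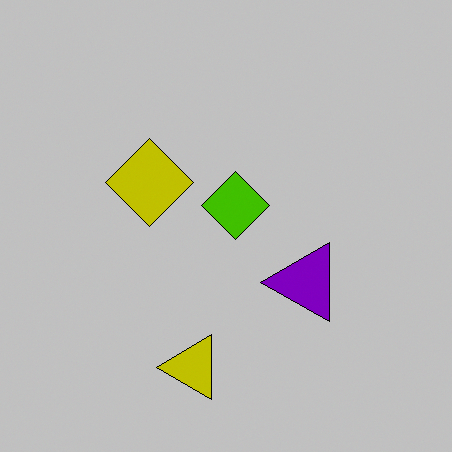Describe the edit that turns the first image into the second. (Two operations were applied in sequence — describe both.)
Aggressively posterized, then transposed (reflected across the top-left ↔ bottom-right diagonal).

Each flat color has snapped to a coarser quantized level — most visibly, the near-white background has dropped to a flat grey. Shapes have swapped their row and column positions — what was in the top-right is now in the bottom-left — a diagonal reflection.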